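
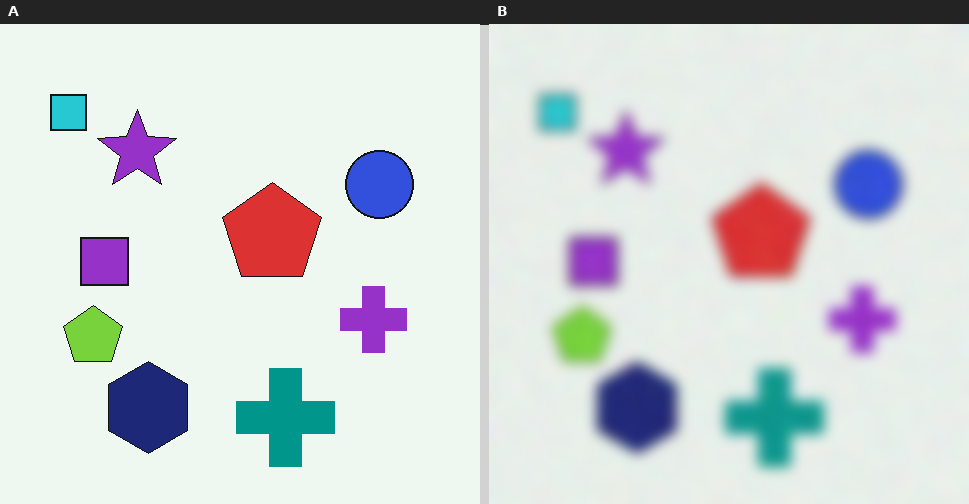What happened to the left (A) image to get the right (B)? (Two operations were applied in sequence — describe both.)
This is the original image degraded with heavy additive noise, then strongly gaussian-blurred.

Random speckle covers the whole image, including the flat background. Shape edges and outlines are uniformly softened across the whole image.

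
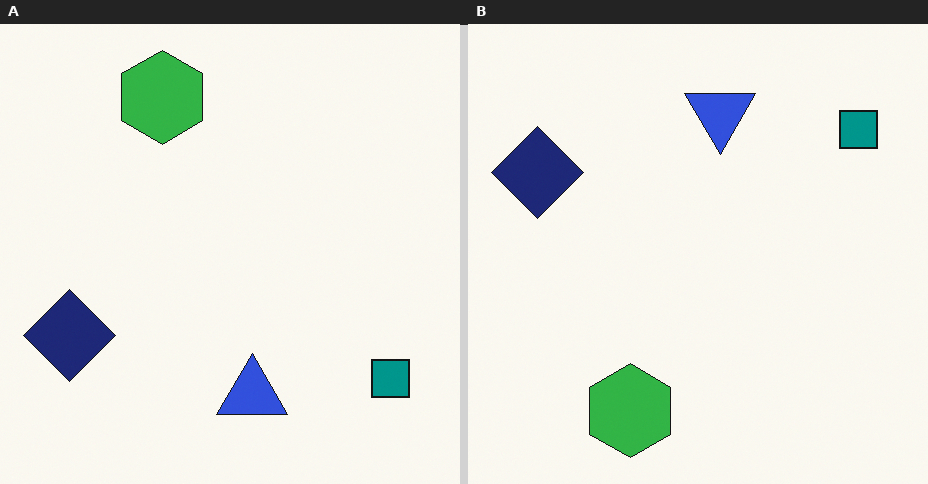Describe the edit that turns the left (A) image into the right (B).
It was flipped vertically (top ↔ bottom).

The green hexagon is in the top of the left (A) image and the bottom of the right (B) — shapes on opposite sides of the horizontal midline have swapped in a mirror flip.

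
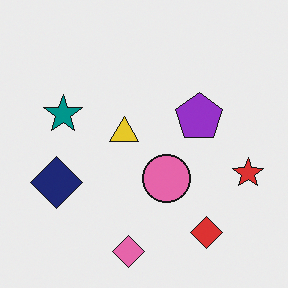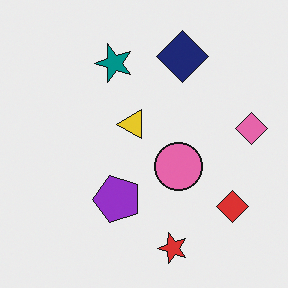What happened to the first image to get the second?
The image was transposed (reflected across the top-left ↔ bottom-right diagonal).

Shapes have swapped their row and column positions — what was in the top-right is now in the bottom-left — a diagonal reflection.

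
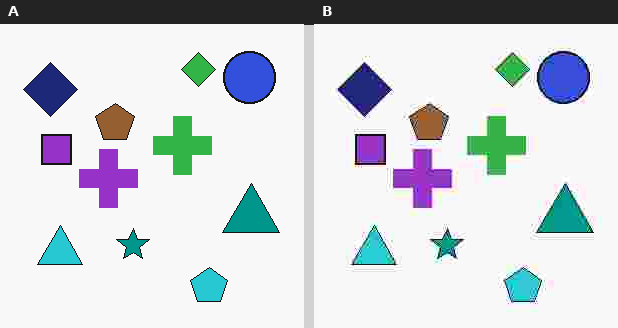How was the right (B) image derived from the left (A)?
It was degraded with heavy JPEG compression.

Blocky 8×8 compression artifacts appear around shape edges and the flat background shows ringing — characteristic JPEG degradation.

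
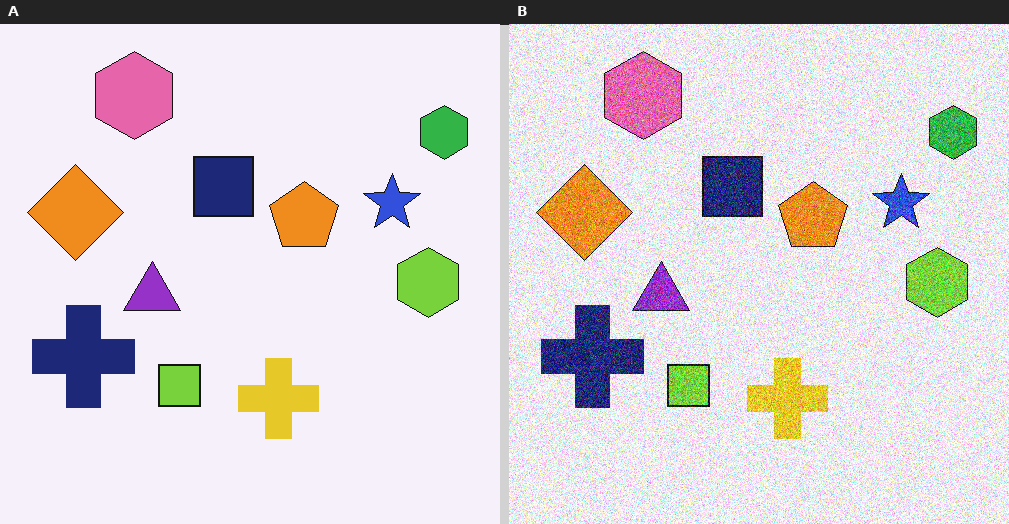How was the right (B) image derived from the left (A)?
The right (B) image is the left (A) degraded with heavy additive noise.

Random speckle covers the whole image, including the flat background.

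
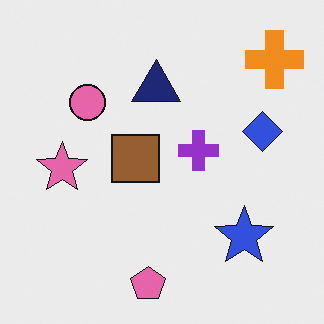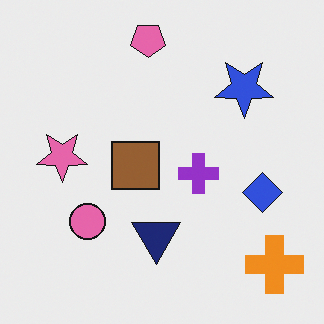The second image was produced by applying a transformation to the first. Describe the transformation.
The second image is the first flipped vertically (top ↔ bottom).

The pink pentagon is in the bottom of the first image and the top of the second — shapes on opposite sides of the horizontal midline have swapped in a mirror flip.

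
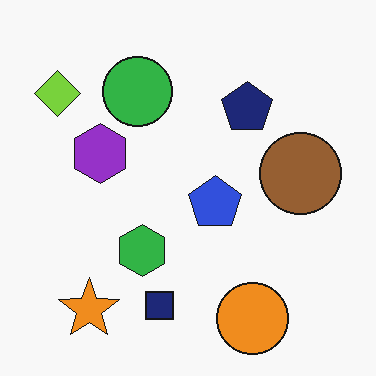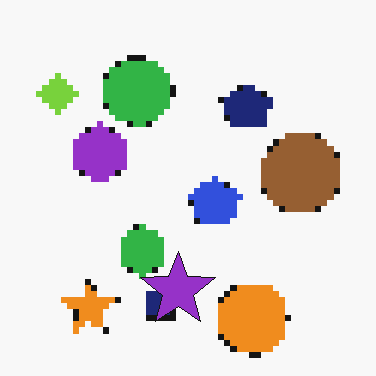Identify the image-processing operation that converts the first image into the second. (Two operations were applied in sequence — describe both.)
Pixelated into visible square blocks, then overlaid with an additional purple star.

Shapes are reduced to large square blocks; fine edges and outlines are lost — a downscale-then-upscale (mosaic) effect. A purple star appears in the second image that is absent from the first.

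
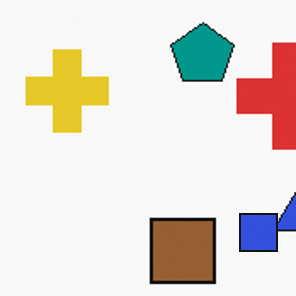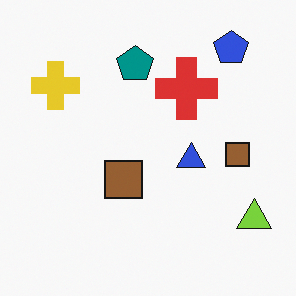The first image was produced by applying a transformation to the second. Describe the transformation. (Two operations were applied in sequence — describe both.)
The transformation is: cropped to a noticeably smaller region and rescaled, then overlaid with an additional blue square.

The visible shapes are larger and the field of view is narrower; shapes near the original edges may be partly or wholly outside the frame — a crop-and-rescale. A blue square appears in the first image that is absent from the second.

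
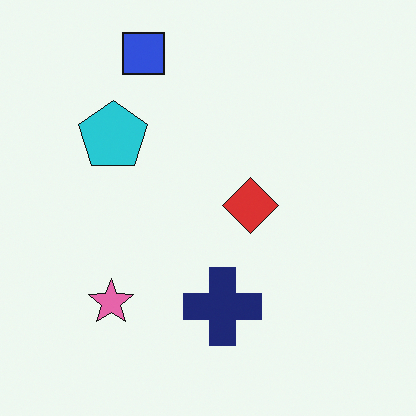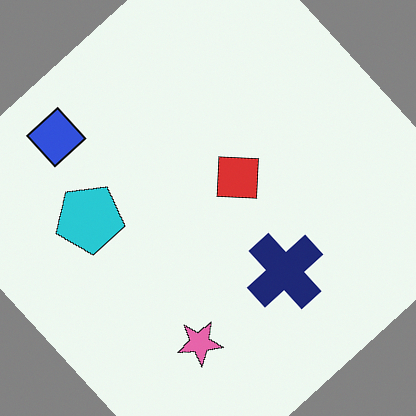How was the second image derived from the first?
This is the original image rotated counter-clockwise by a large amount — several tens of degrees.

Every shape is tilted by the same angle and the image corners show triangular fill wedges — a whole-image rotation by a non-right angle.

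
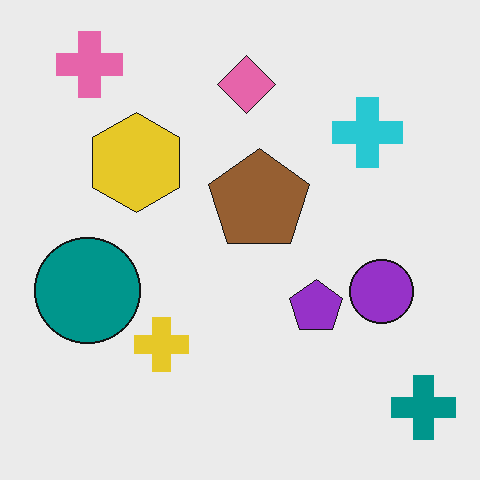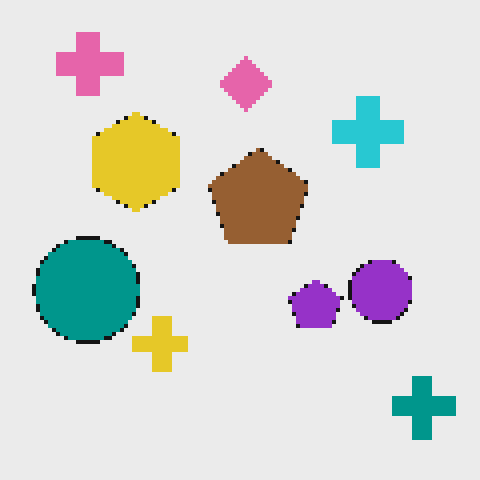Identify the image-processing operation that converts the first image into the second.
This is the original image mildly pixelated.

Shapes are reduced to large square blocks; fine edges and outlines are lost — a downscale-then-upscale (mosaic) effect.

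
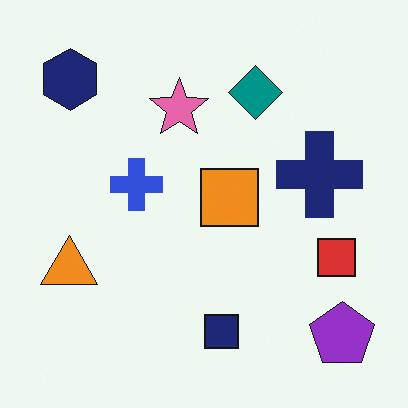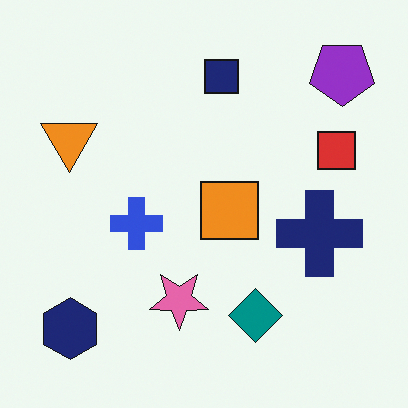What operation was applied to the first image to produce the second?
It was flipped vertically (top ↔ bottom).

The purple pentagon is in the bottom-right of the first image and the top-right of the second — shapes on opposite sides of the horizontal midline have swapped in a mirror flip.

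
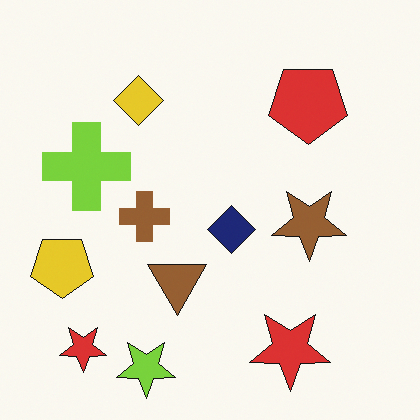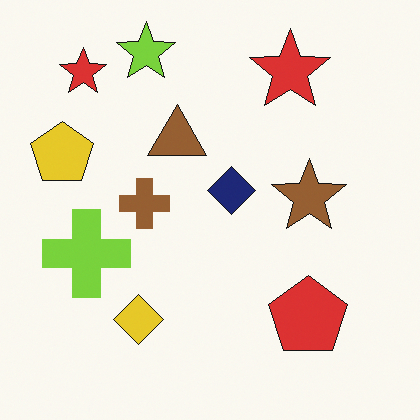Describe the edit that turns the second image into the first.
The first image is the second flipped vertically (top ↔ bottom).

The lime star is in the top of the second image and the bottom of the first — shapes on opposite sides of the horizontal midline have swapped in a mirror flip.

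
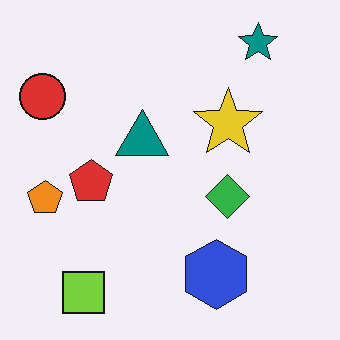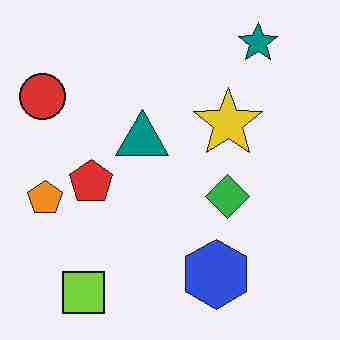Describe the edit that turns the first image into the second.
Degraded with heavy JPEG compression.

Blocky 8×8 compression artifacts appear around shape edges and the flat background shows ringing — characteristic JPEG degradation.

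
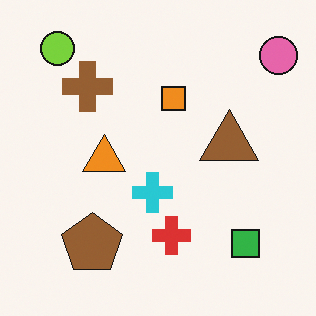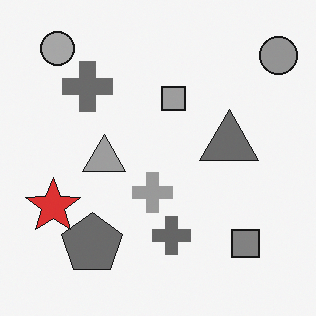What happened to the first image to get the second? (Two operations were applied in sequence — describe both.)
The image was converted to grayscale, then overlaid with an additional red star.

All color is removed — every shape is now a shade of grey. A red star appears in the second image that is absent from the first.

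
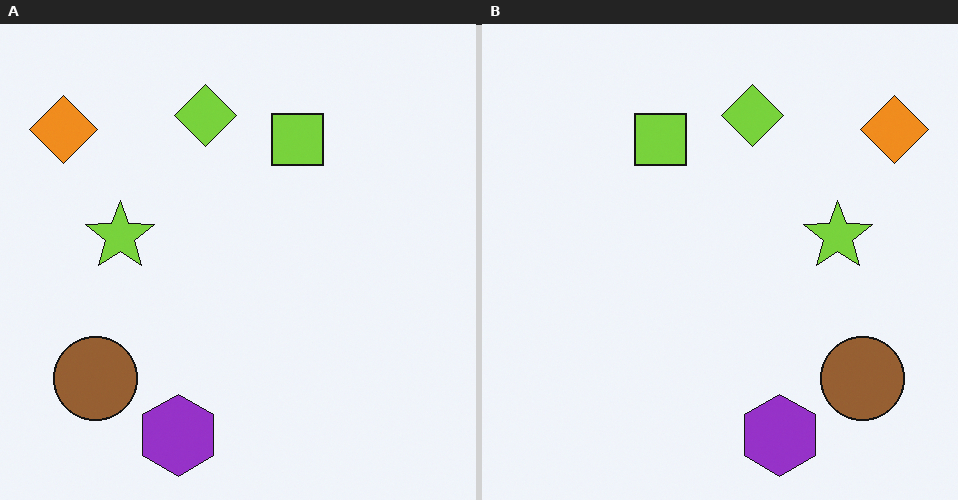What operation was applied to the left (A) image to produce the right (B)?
This is the original image flipped horizontally (left ↔ right).

The orange diamond is in the top-left of the left (A) image and the top-right of the right (B) — shapes on opposite sides of the vertical midline have swapped in a mirror flip.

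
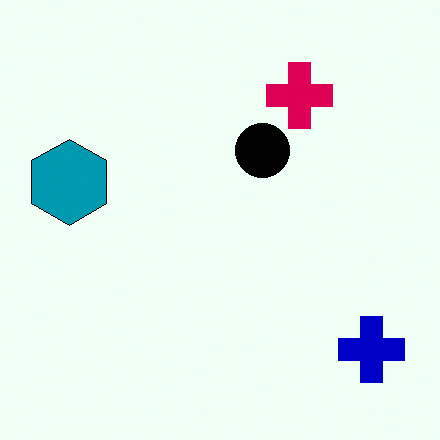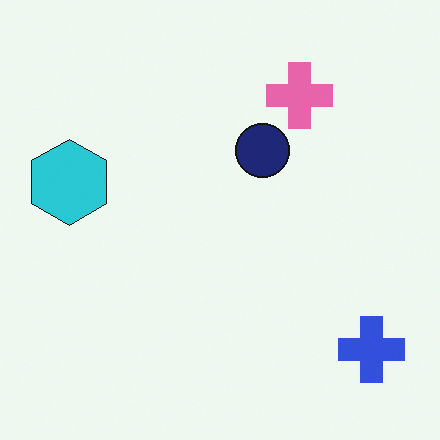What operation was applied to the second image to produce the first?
This is the original image boosted in contrast.

Tones are pushed away from mid-grey across the whole image — a global contrast change.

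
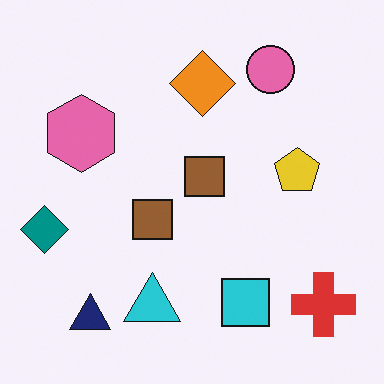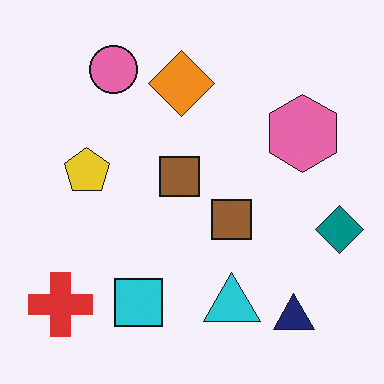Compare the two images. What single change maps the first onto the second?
Flipped horizontally (left ↔ right).

The teal diamond is in the left of the first image and the right of the second — shapes on opposite sides of the vertical midline have swapped in a mirror flip.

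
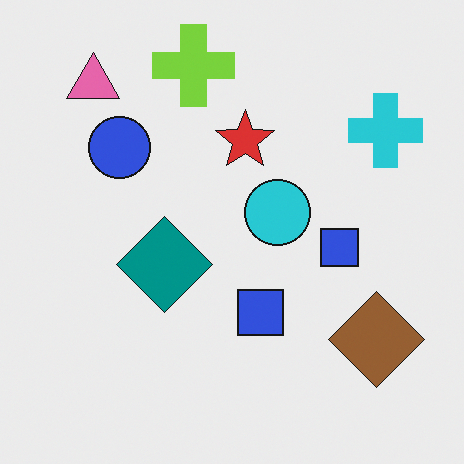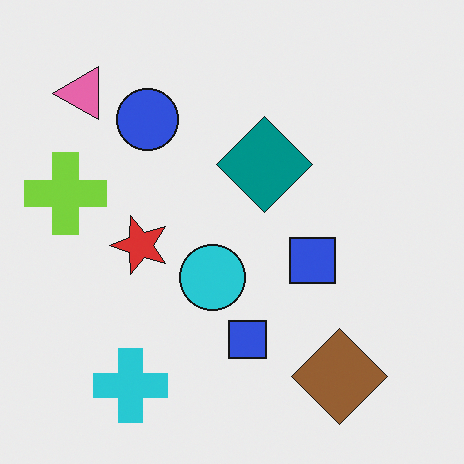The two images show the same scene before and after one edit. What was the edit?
It was transposed (reflected across the top-left ↔ bottom-right diagonal).

Shapes have swapped their row and column positions — what was in the top-right is now in the bottom-left — a diagonal reflection.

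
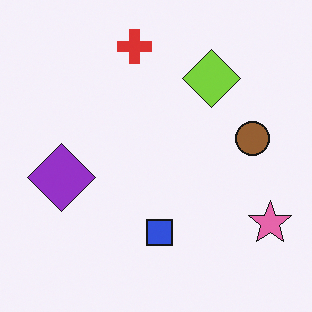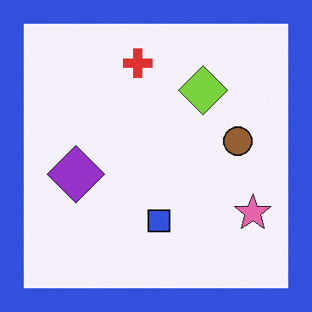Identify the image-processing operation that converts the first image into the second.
It was framed with a blue border.

A solid blue frame runs around the edge of the second image, with the content slightly shrunk inside it.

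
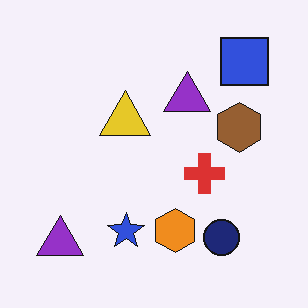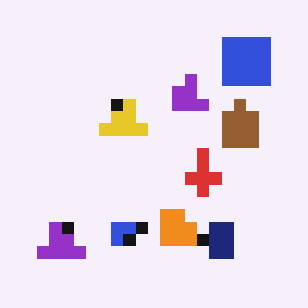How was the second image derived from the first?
The second image is the first coarsely pixelated.

Shapes are reduced to large square blocks; fine edges and outlines are lost — a downscale-then-upscale (mosaic) effect.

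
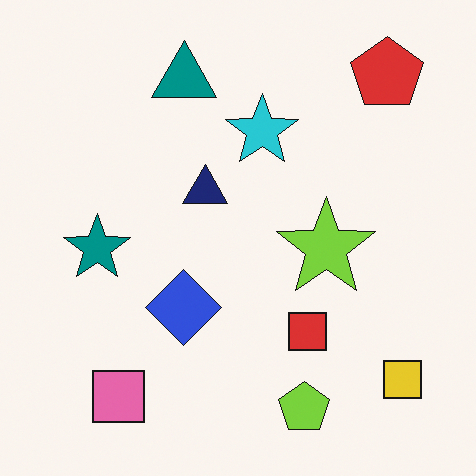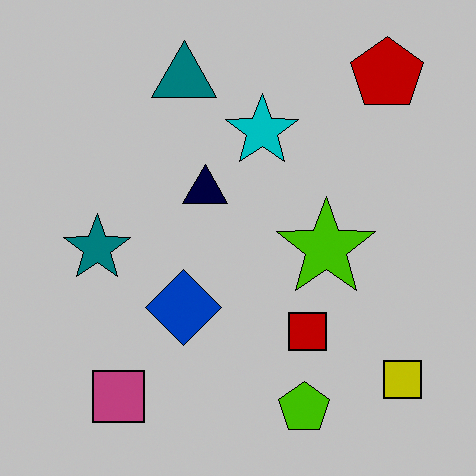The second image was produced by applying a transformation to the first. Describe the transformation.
The second image is the first heavily posterized to just a handful of flat colors.

Each flat color has snapped to a coarser quantized level — most visibly, the near-white background has dropped to a flat grey.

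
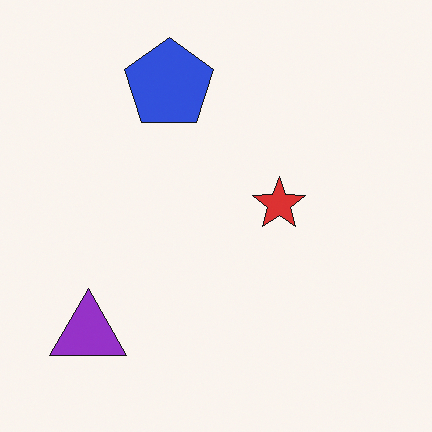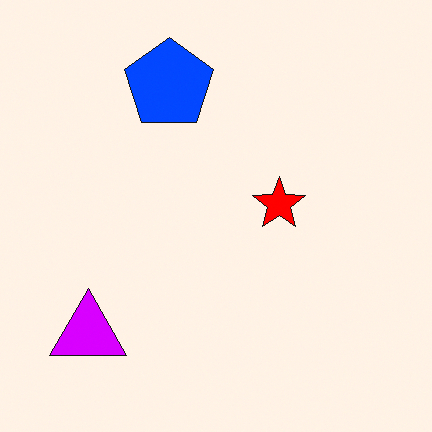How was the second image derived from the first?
It was made much more vivid (saturation change).

All colors are more vivid — a global saturation change.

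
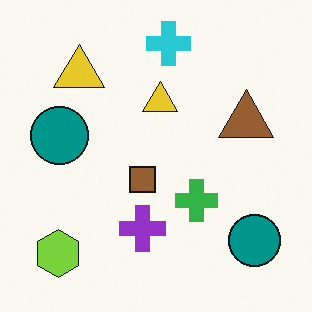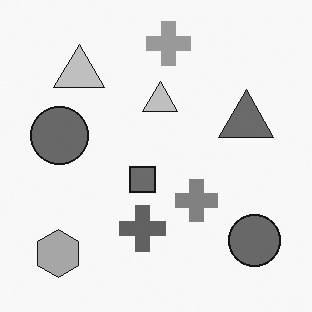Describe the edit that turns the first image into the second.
The image was converted to grayscale.

All color is removed — every shape is now a shade of grey.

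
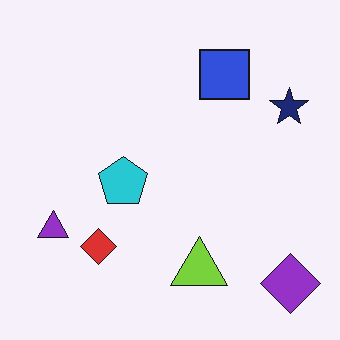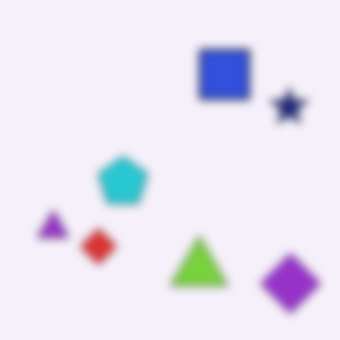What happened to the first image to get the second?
Moderately blurred.

Shape edges and outlines are uniformly softened across the whole image.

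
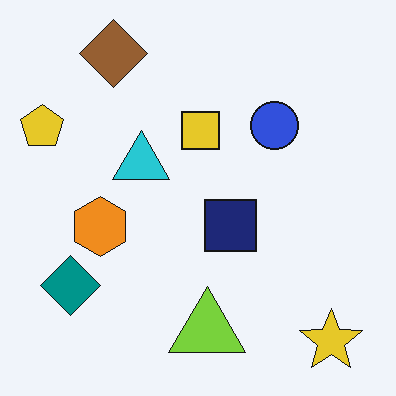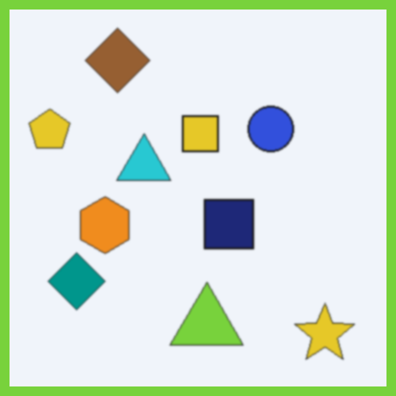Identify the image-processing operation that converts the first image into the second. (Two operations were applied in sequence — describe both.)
The image was lightly blurred, then framed with a lime border.

Shape edges and outlines are uniformly softened across the whole image. A solid lime frame runs around the edge of the second image, with the content slightly shrunk inside it.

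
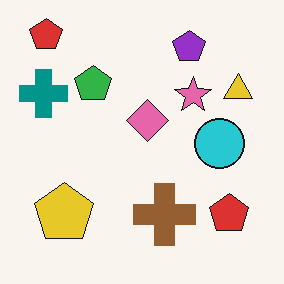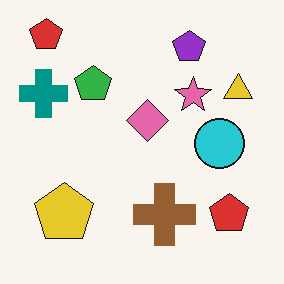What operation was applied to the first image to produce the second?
It was given moderate JPEG compression.

Blocky 8×8 compression artifacts appear around shape edges and the flat background shows ringing — characteristic JPEG degradation.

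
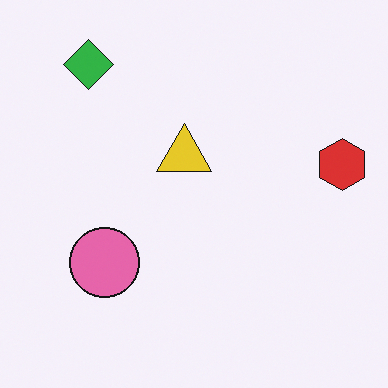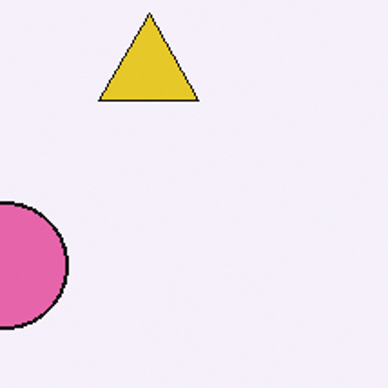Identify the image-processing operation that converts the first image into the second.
Cropped tightly and scaled back up.

The visible shapes are larger and the field of view is narrower; shapes near the original edges may be partly or wholly outside the frame — a crop-and-rescale.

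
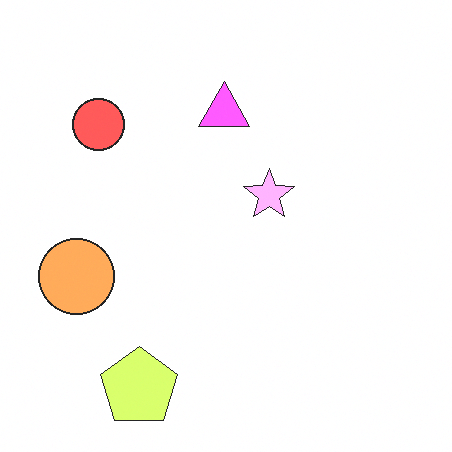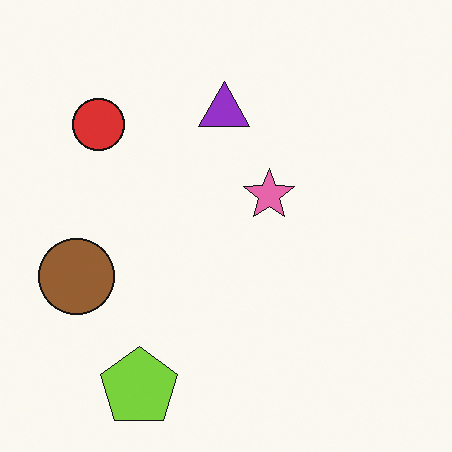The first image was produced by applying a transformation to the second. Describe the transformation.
The image was noticeably brightened.

Every pixel — background and shapes alike — is uniformly brightened.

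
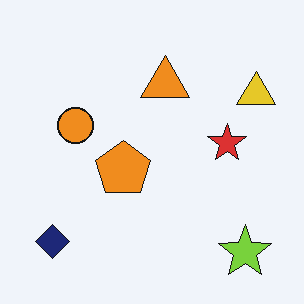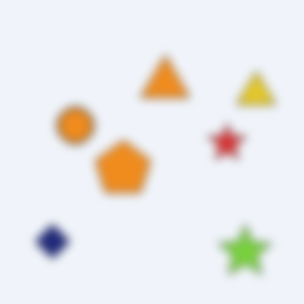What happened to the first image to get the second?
It was moderately blurred.

Shape edges and outlines are uniformly softened across the whole image.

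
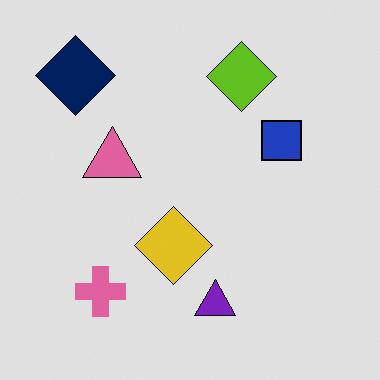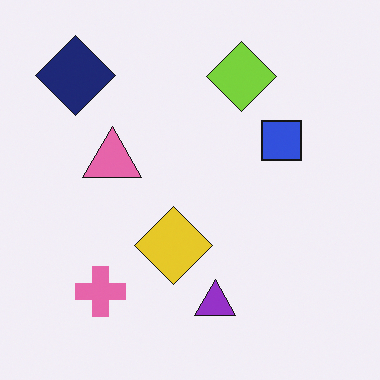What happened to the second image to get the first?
The transformation is: moderately posterized.

Each flat color has snapped to a coarser quantized level — most visibly, the near-white background has dropped to a flat grey.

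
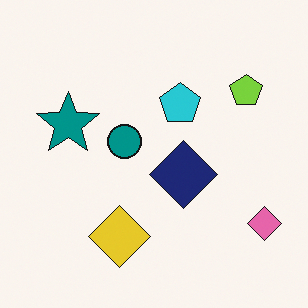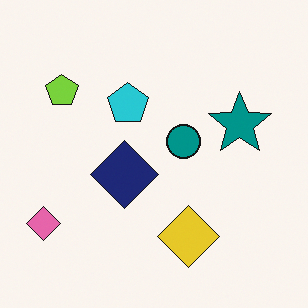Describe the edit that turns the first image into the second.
This is the original image flipped horizontally (left ↔ right).

The pink diamond is in the bottom-right of the first image and the bottom-left of the second — shapes on opposite sides of the vertical midline have swapped in a mirror flip.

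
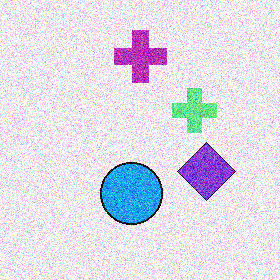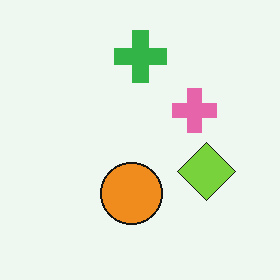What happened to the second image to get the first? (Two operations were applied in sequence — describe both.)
Hue-shifted by a large amount, then degraded with a thick layer of grain.

Every shape's color has rotated by the same amount around the hue wheel — a uniform hue shift. Random speckle covers the whole image, including the flat background.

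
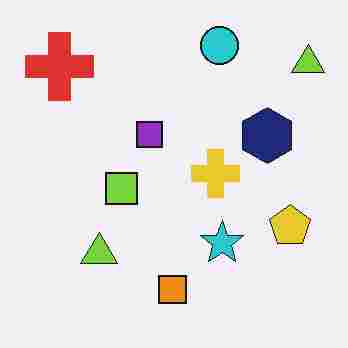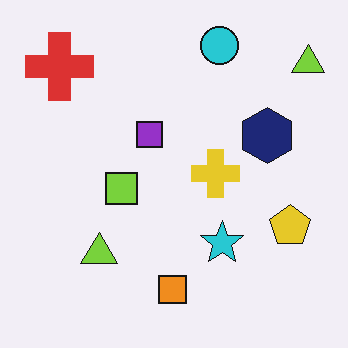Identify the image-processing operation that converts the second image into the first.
The transformation is: heavily JPEG-compressed with obvious blocking artifacts.

Blocky 8×8 compression artifacts appear around shape edges and the flat background shows ringing — characteristic JPEG degradation.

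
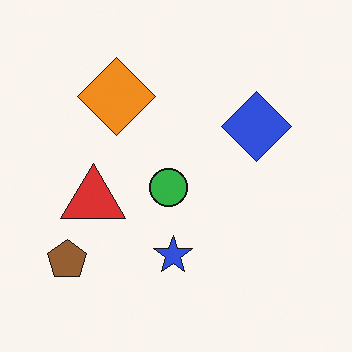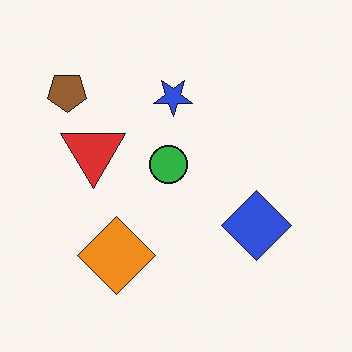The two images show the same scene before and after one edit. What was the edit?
The image was flipped vertically (top ↔ bottom).

The brown pentagon is in the bottom-left of the first image and the top-left of the second — shapes on opposite sides of the horizontal midline have swapped in a mirror flip.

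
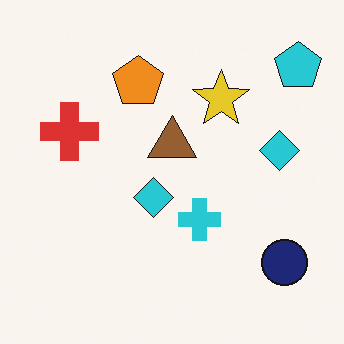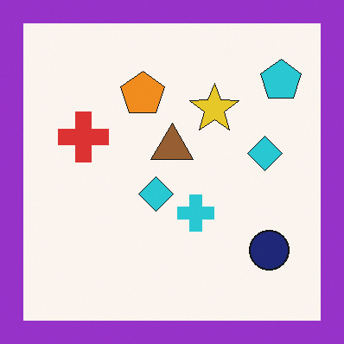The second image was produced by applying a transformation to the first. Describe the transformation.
The second image is the first framed with a purple border.

A solid purple frame runs around the edge of the second image, with the content slightly shrunk inside it.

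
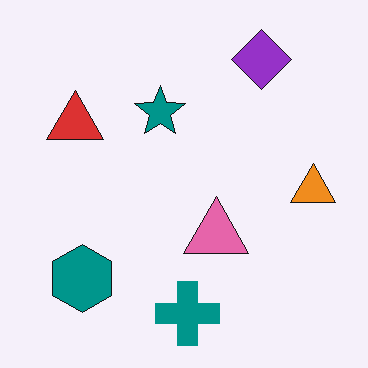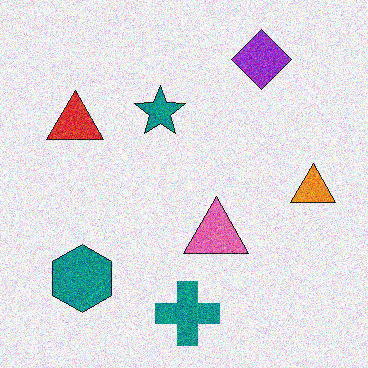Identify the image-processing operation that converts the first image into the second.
The second image is the first degraded with visible gaussian noise.

Random speckle covers the whole image, including the flat background.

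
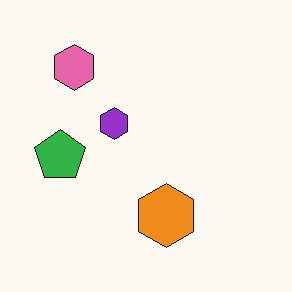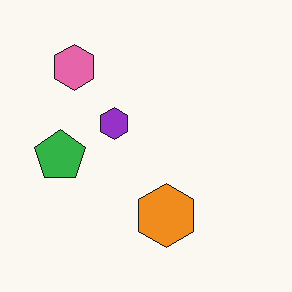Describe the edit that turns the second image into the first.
It was JPEG-compressed with visible artifacts.

Blocky 8×8 compression artifacts appear around shape edges and the flat background shows ringing — characteristic JPEG degradation.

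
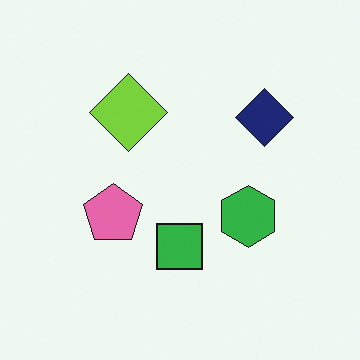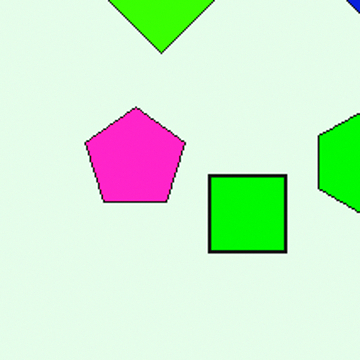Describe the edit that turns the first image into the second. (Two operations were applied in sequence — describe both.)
It was cropped tightly and scaled back up, then made much more vivid (saturation change).

The visible shapes are larger and the field of view is narrower; shapes near the original edges may be partly or wholly outside the frame — a crop-and-rescale. All colors are more vivid — a global saturation change.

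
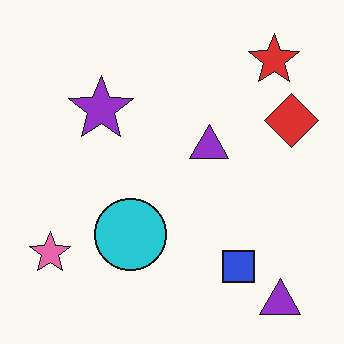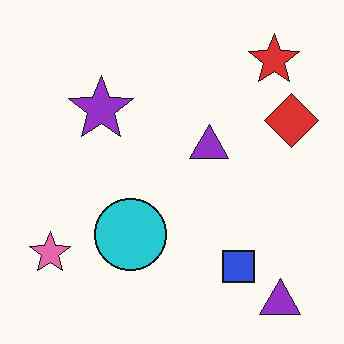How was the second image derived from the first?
The second image is the first JPEG-compressed with visible artifacts.

Blocky 8×8 compression artifacts appear around shape edges and the flat background shows ringing — characteristic JPEG degradation.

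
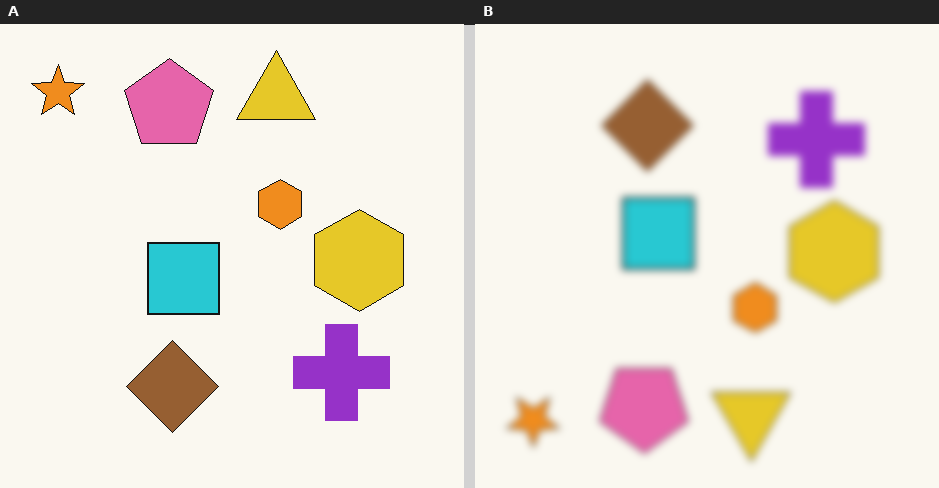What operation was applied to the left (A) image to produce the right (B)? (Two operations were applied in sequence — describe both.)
The transformation is: moderately blurred, then flipped vertically (top ↔ bottom).

Shape edges and outlines are uniformly softened across the whole image. The orange star is in the top-left of the left (A) image and the bottom-left of the right (B) — shapes on opposite sides of the horizontal midline have swapped in a mirror flip.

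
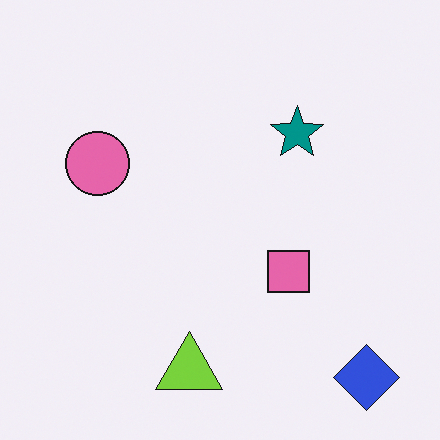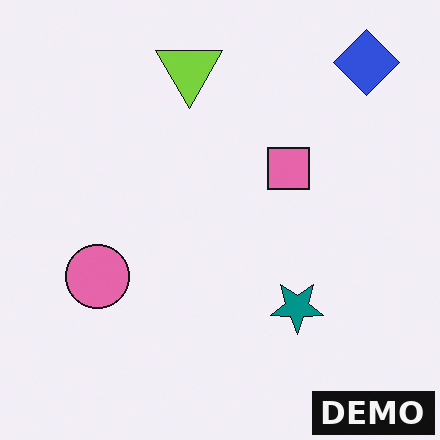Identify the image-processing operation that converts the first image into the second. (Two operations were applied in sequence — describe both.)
This is the original image flipped vertically (top ↔ bottom), then watermarked with the text "DEMO" in the lower-right corner.

The blue diamond is in the bottom-right of the first image and the top-right of the second — shapes on opposite sides of the horizontal midline have swapped in a mirror flip. A dark label reading "DEMO" appears in the lower-right corner.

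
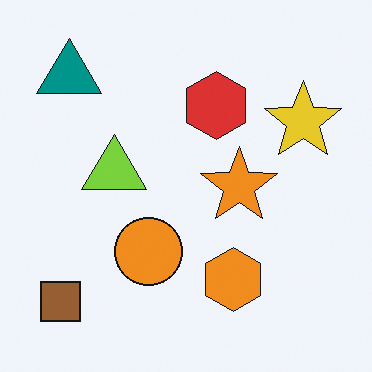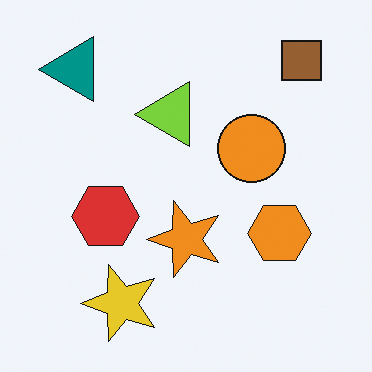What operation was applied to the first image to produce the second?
The image was transposed (reflected across the top-left ↔ bottom-right diagonal).

Shapes have swapped their row and column positions — what was in the top-right is now in the bottom-left — a diagonal reflection.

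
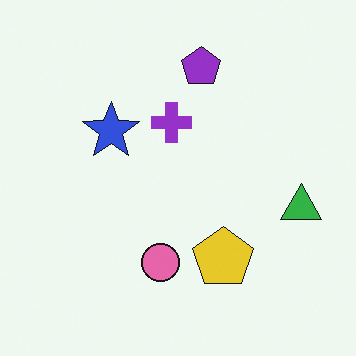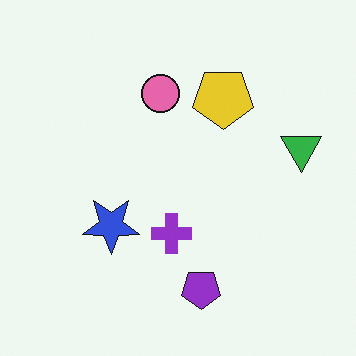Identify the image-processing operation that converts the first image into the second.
It was flipped vertically (top ↔ bottom).

The purple pentagon is in the top of the first image and the bottom of the second — shapes on opposite sides of the horizontal midline have swapped in a mirror flip.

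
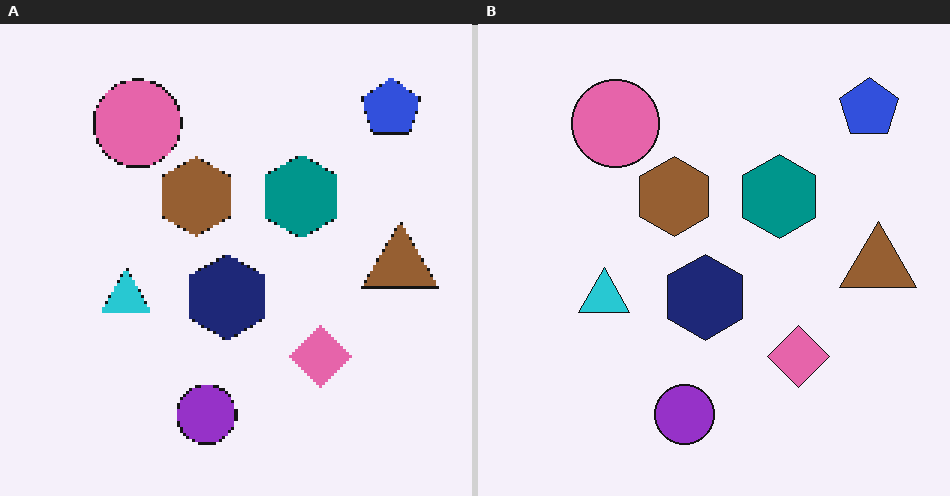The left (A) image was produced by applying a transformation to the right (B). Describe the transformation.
Lightly pixelated (a mild mosaic effect).

Shapes are reduced to large square blocks; fine edges and outlines are lost — a downscale-then-upscale (mosaic) effect.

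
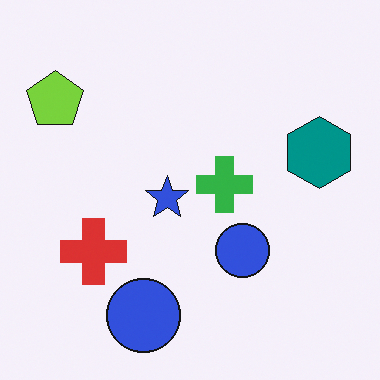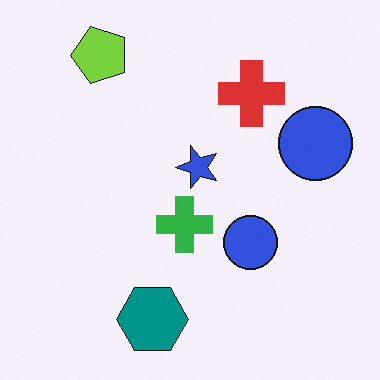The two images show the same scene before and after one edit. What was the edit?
Transposed (reflected across the top-left ↔ bottom-right diagonal).

Shapes have swapped their row and column positions — what was in the top-right is now in the bottom-left — a diagonal reflection.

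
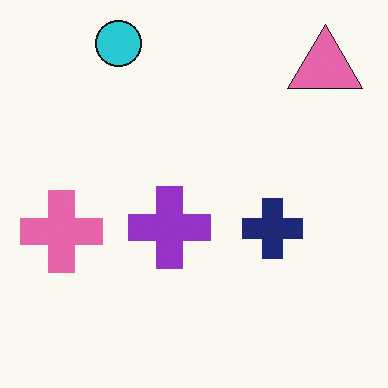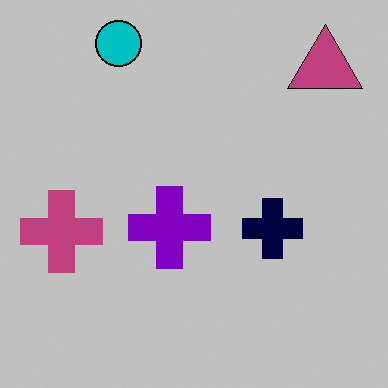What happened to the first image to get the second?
It was aggressively posterized.

Each flat color has snapped to a coarser quantized level — most visibly, the near-white background has dropped to a flat grey.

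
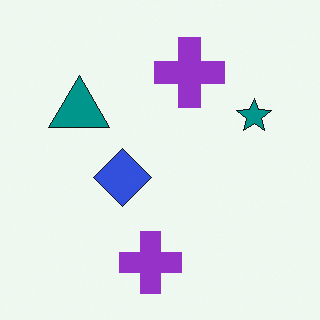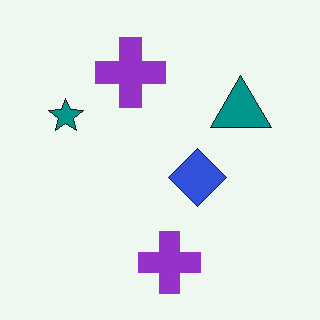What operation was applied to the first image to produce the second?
This is the original image flipped horizontally (left ↔ right).

The teal star is in the right of the first image and the left of the second — shapes on opposite sides of the vertical midline have swapped in a mirror flip.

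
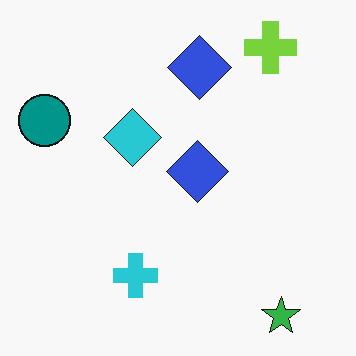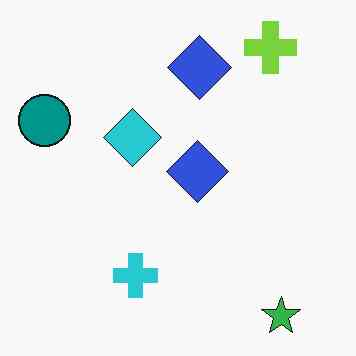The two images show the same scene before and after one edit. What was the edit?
It was JPEG-compressed with visible artifacts.

Blocky 8×8 compression artifacts appear around shape edges and the flat background shows ringing — characteristic JPEG degradation.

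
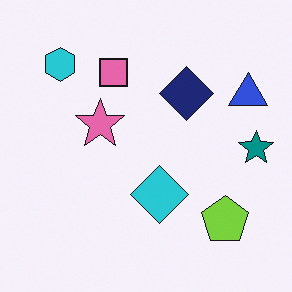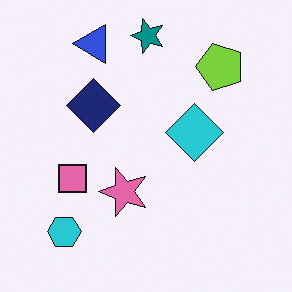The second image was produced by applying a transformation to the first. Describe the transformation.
The second image is the first rotated 90° counter-clockwise.

The cyan hexagon sits in the top-left of the first image and the bottom-left of the second — consistent with a whole-image 90° counter-clockwise rotation.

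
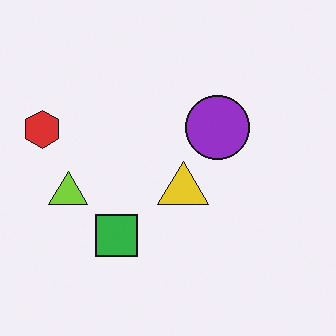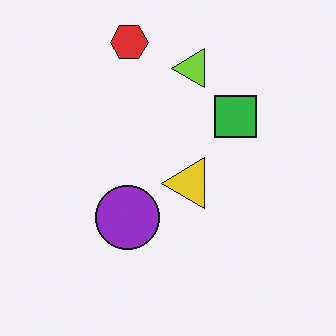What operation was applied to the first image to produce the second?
The image was transposed (reflected across the top-left ↔ bottom-right diagonal).

Shapes have swapped their row and column positions — what was in the top-right is now in the bottom-left — a diagonal reflection.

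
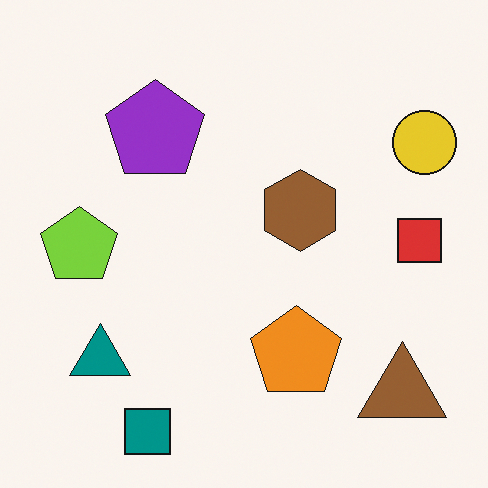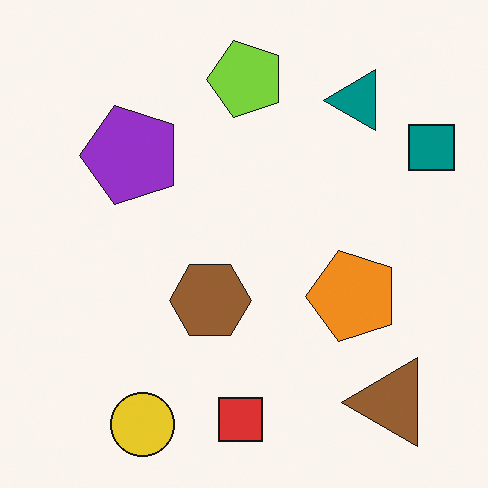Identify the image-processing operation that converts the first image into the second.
The transformation is: transposed (reflected across the top-left ↔ bottom-right diagonal).

Shapes have swapped their row and column positions — what was in the top-right is now in the bottom-left — a diagonal reflection.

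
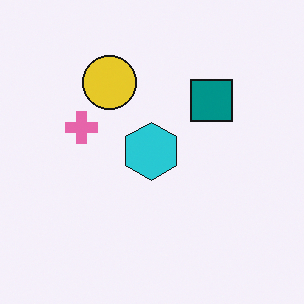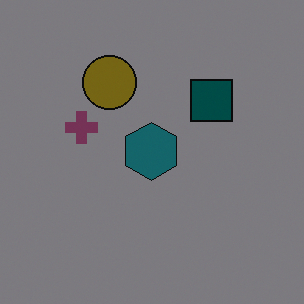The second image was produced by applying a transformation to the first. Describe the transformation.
The image was substantially darkened.

Every pixel — background and shapes alike — is uniformly darkened.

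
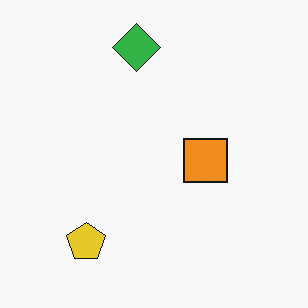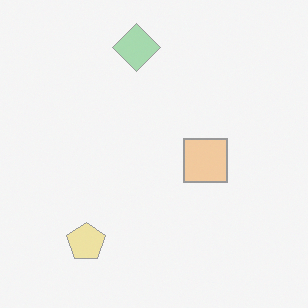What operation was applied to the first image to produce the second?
Given much lower contrast.

Tones are pushed toward mid-grey across the whole image — a global contrast change.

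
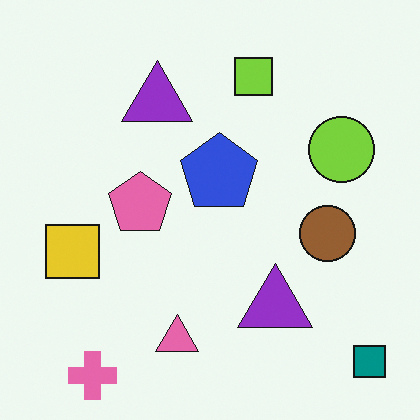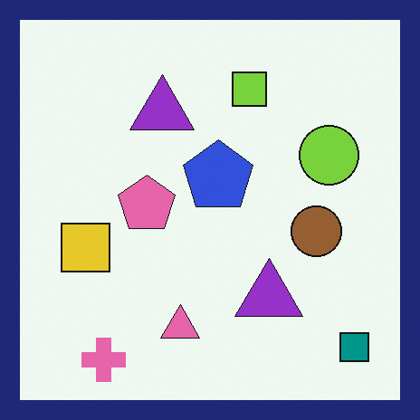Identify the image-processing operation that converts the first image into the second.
It was framed with a navy border.

A solid navy frame runs around the edge of the second image, with the content slightly shrunk inside it.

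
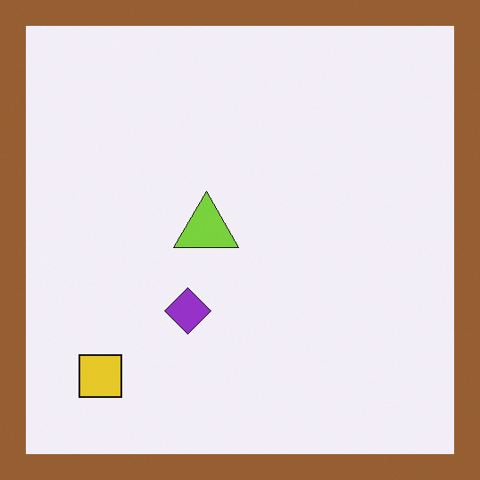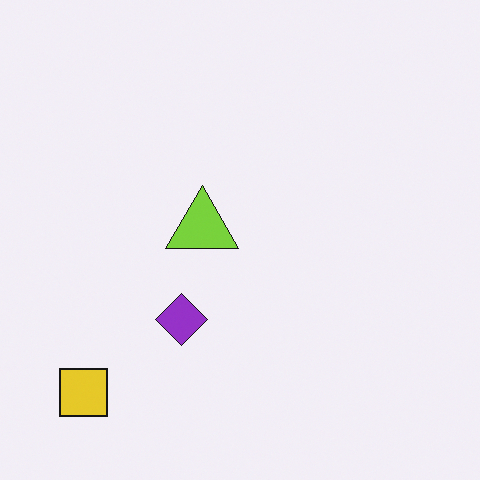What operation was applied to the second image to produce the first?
The first image is the second framed with a brown border.

A solid brown frame runs around the edge of the first image, with the content slightly shrunk inside it.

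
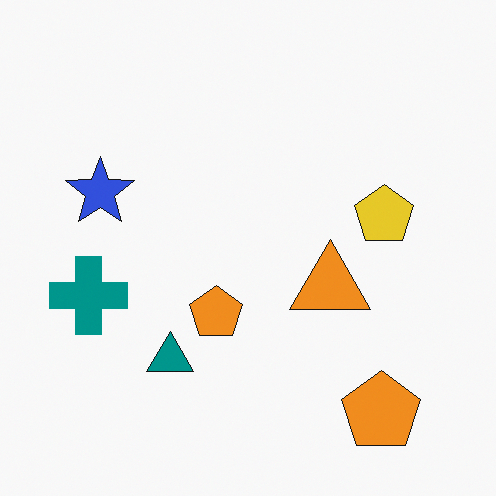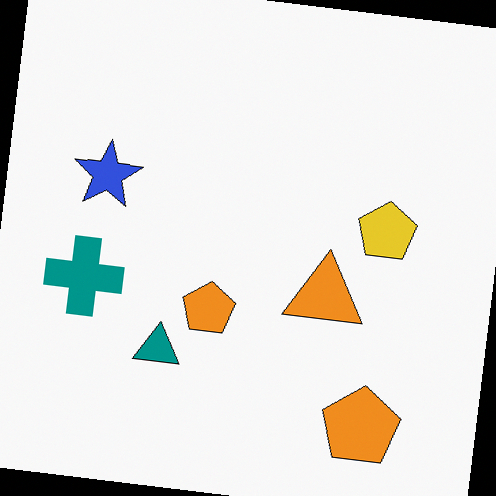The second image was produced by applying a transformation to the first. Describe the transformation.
The transformation is: rotated clockwise by a slight angle.

Every shape is tilted by the same angle and the image corners show triangular fill wedges — a whole-image rotation by a non-right angle.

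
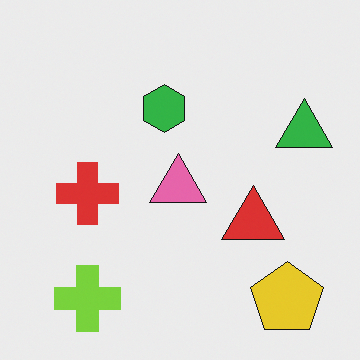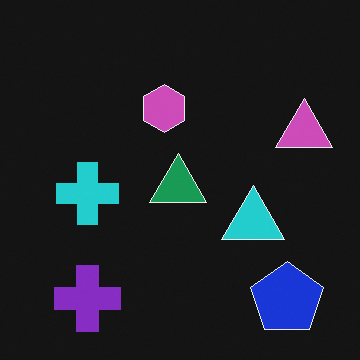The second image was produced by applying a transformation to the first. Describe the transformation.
It was color-inverted (negative).

The light background has become dark and every shape's color is its complement — a photographic negative.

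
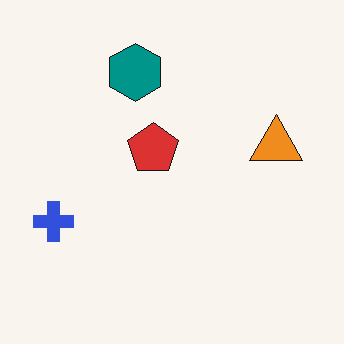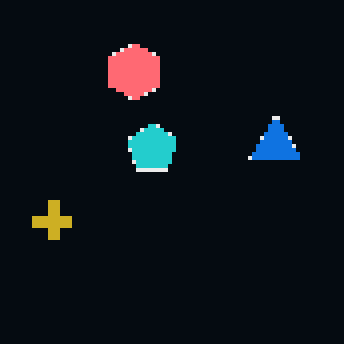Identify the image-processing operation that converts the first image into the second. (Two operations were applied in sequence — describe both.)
The transformation is: color-inverted (negative), then lightly pixelated (a mild mosaic effect).

The light background has become dark and every shape's color is its complement — a photographic negative. Shapes are reduced to large square blocks; fine edges and outlines are lost — a downscale-then-upscale (mosaic) effect.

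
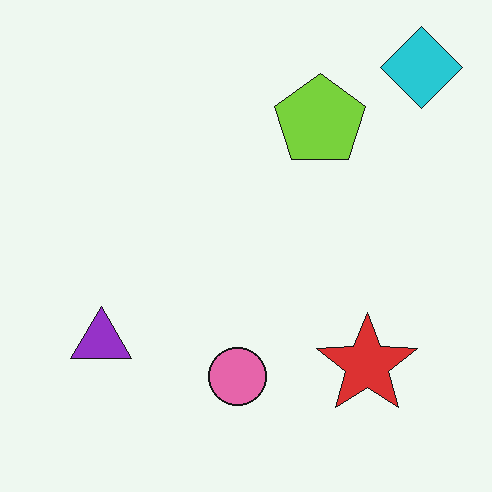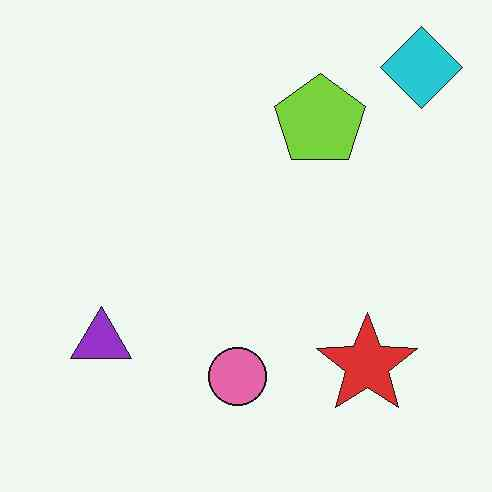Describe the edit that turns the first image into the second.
The transformation is: JPEG-compressed with visible artifacts.

Blocky 8×8 compression artifacts appear around shape edges and the flat background shows ringing — characteristic JPEG degradation.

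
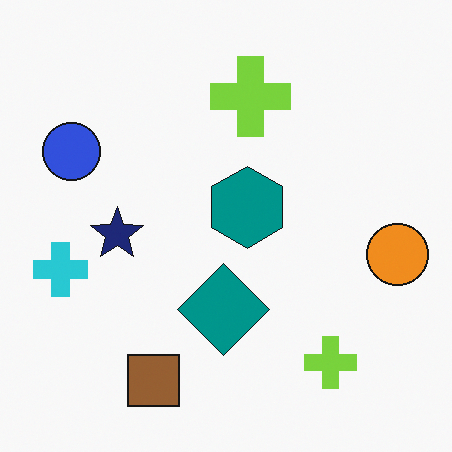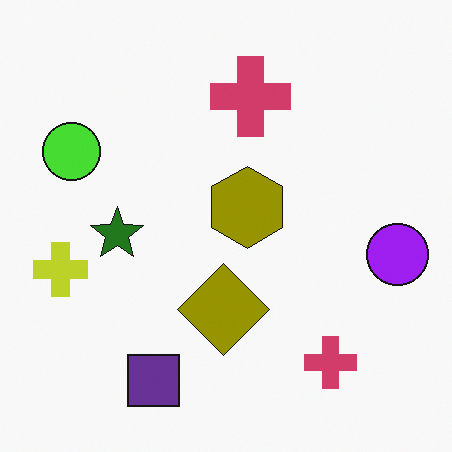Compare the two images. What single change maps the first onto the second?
The second image is the first hue-shifted by a large amount.

Every shape's color has rotated by the same amount around the hue wheel — a uniform hue shift.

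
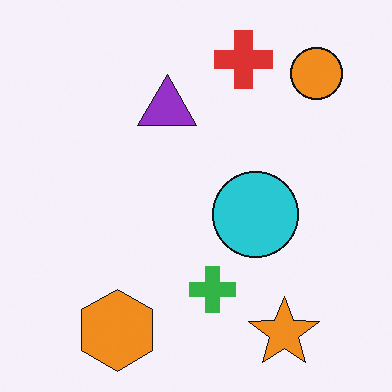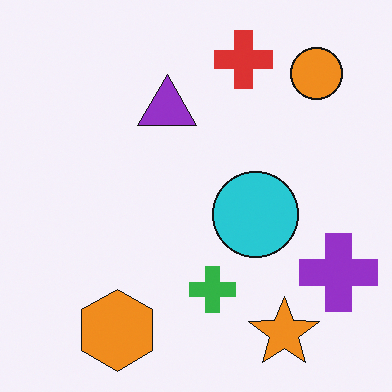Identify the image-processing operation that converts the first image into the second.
It was overlaid with an additional purple cross.

A purple cross appears in the second image that is absent from the first.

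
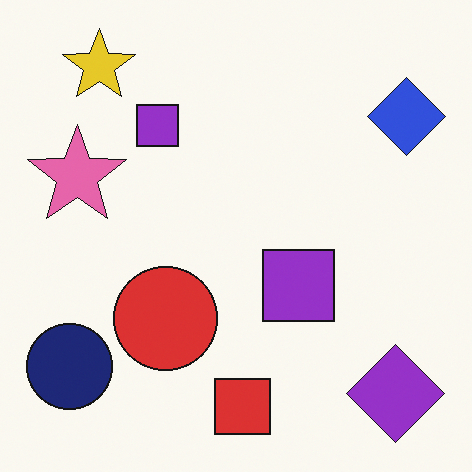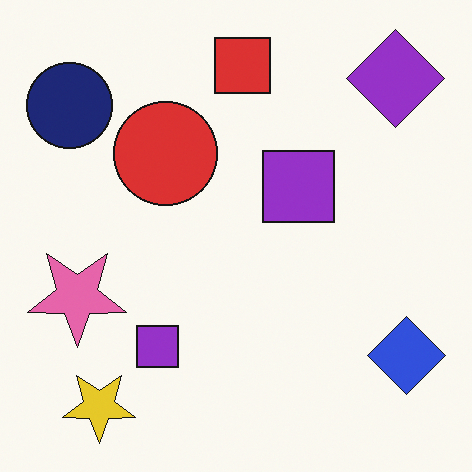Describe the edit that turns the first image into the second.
The transformation is: flipped vertically (top ↔ bottom).

The red square is in the bottom of the first image and the top of the second — shapes on opposite sides of the horizontal midline have swapped in a mirror flip.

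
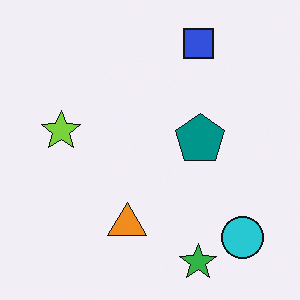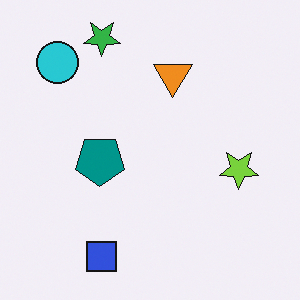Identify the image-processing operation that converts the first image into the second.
The image was rotated 180°.

The cyan circle sits in the bottom-right of the first image and the top-left of the second — consistent with a whole-image 180° rotation.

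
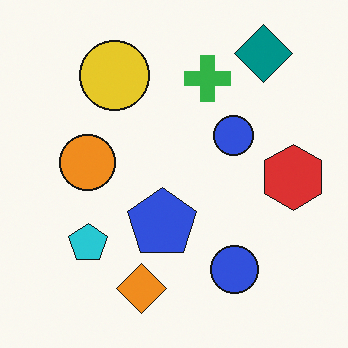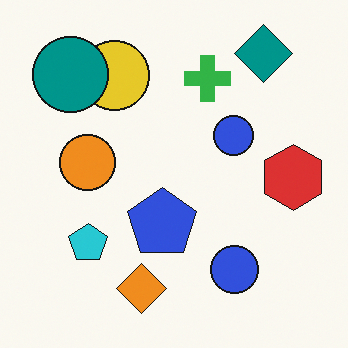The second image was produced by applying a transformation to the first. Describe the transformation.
The image was overlaid with an additional teal circle.

A teal circle appears in the second image that is absent from the first.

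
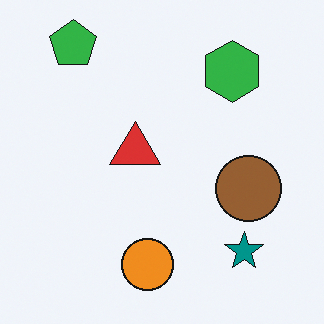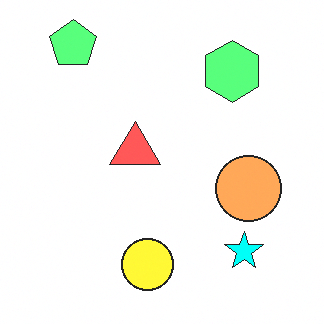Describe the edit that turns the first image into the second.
The second image is the first noticeably brightened.

Every pixel — background and shapes alike — is uniformly brightened.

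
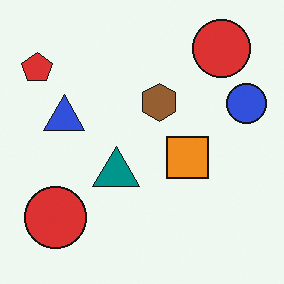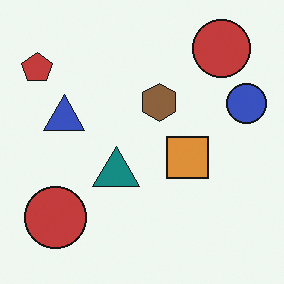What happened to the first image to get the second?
The transformation is: slightly desaturated.

All colors are more muted and greyish — a global saturation change.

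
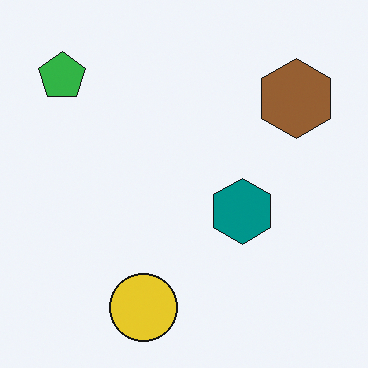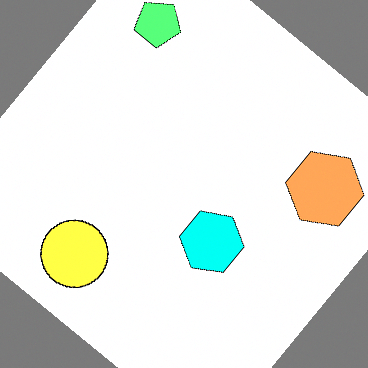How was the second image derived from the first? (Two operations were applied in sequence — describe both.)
Rotated clockwise by a large amount — several tens of degrees, then brightened a lot.

Every shape is tilted by the same angle and the image corners show triangular fill wedges — a whole-image rotation by a non-right angle. Every pixel — background and shapes alike — is uniformly brightened.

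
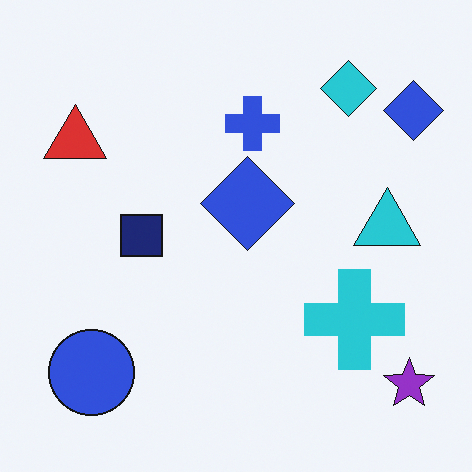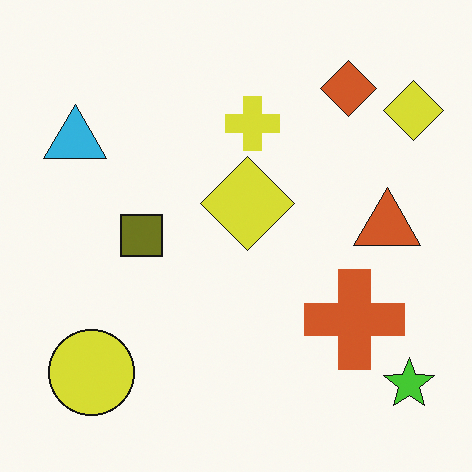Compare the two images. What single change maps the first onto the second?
The transformation is: hue-shifted by a large amount.

Every shape's color has rotated by the same amount around the hue wheel — a uniform hue shift.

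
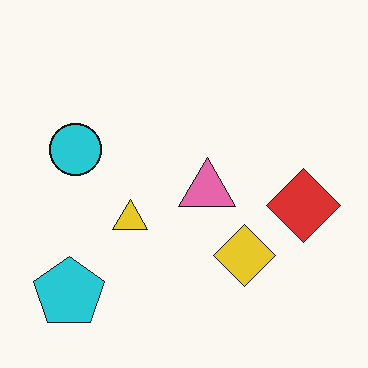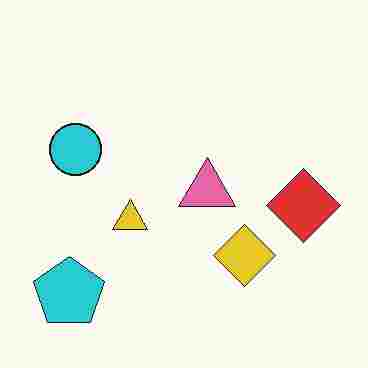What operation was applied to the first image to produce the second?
This is the original image heavily JPEG-compressed with obvious blocking artifacts.

Blocky 8×8 compression artifacts appear around shape edges and the flat background shows ringing — characteristic JPEG degradation.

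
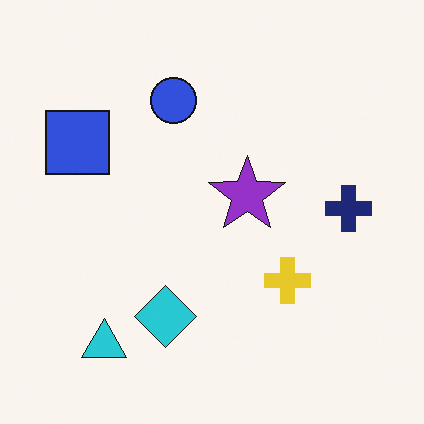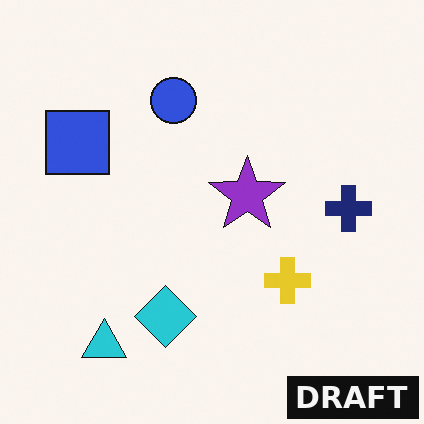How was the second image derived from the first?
It was watermarked with the text "DRAFT" in the lower-right corner.

A dark label reading "DRAFT" appears in the lower-right corner.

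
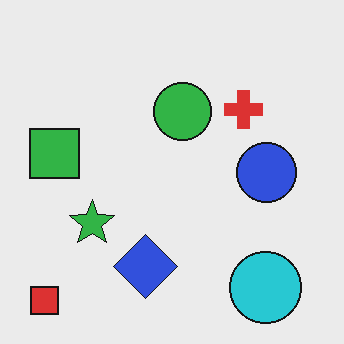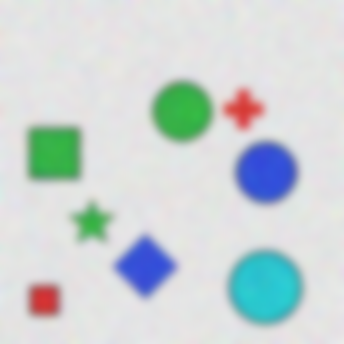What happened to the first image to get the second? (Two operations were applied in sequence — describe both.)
This is the original image degraded with heavy additive noise, then moderately blurred.

Random speckle covers the whole image, including the flat background. Shape edges and outlines are uniformly softened across the whole image.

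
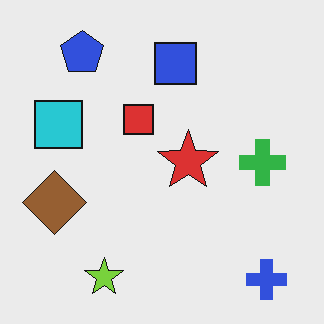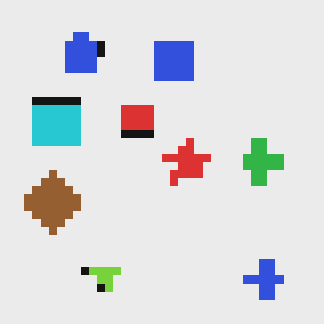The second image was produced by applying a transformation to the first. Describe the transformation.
Moderately pixelated.

Shapes are reduced to large square blocks; fine edges and outlines are lost — a downscale-then-upscale (mosaic) effect.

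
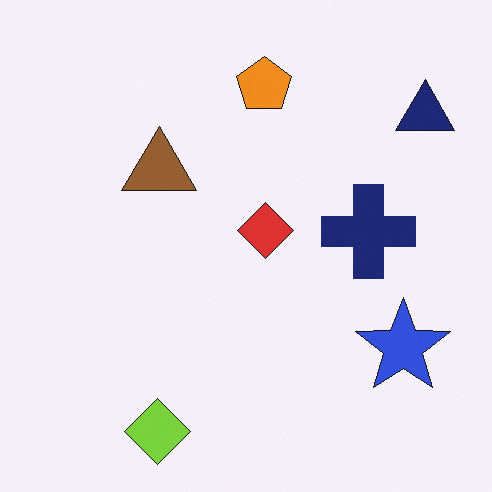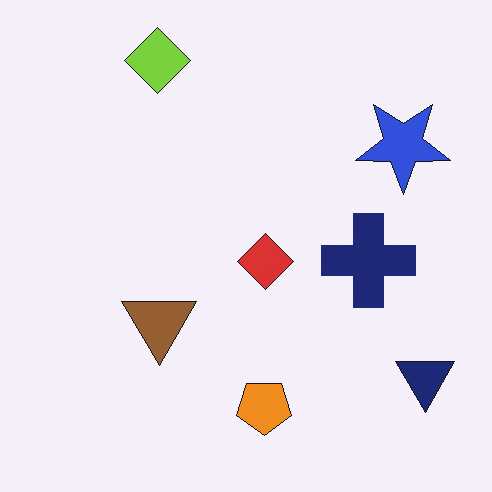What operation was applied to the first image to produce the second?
The second image is the first flipped vertically (top ↔ bottom).

The lime diamond is in the bottom-left of the first image and the top-left of the second — shapes on opposite sides of the horizontal midline have swapped in a mirror flip.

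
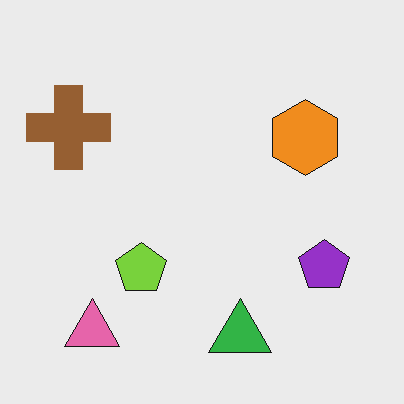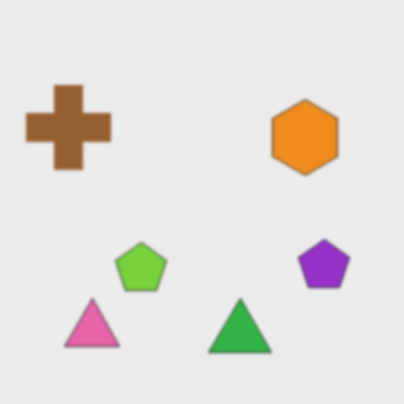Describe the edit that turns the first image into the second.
The image was given a subtle gaussian blur.

Shape edges and outlines are uniformly softened across the whole image.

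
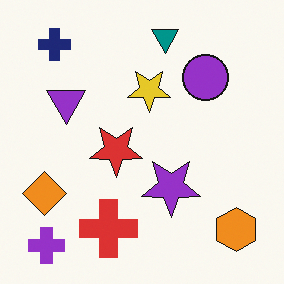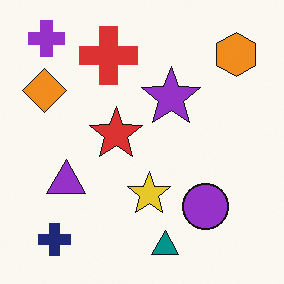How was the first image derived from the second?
It was flipped vertically (top ↔ bottom).

The teal triangle is in the bottom of the second image and the top of the first — shapes on opposite sides of the horizontal midline have swapped in a mirror flip.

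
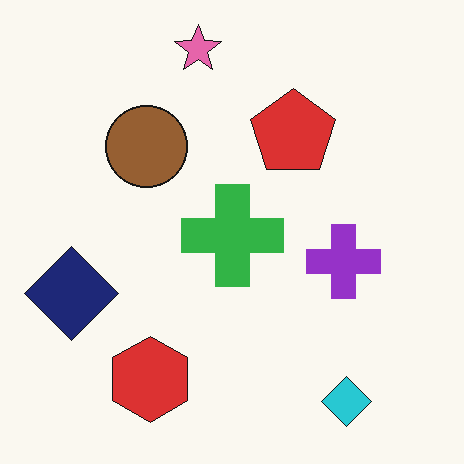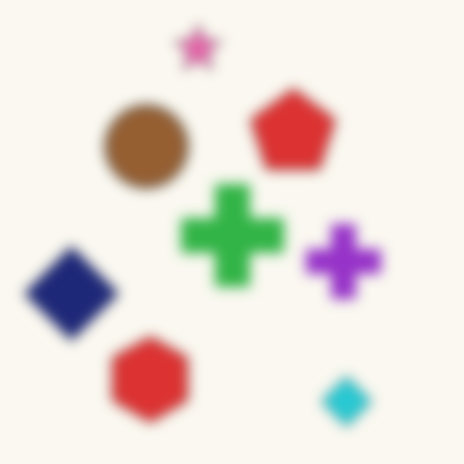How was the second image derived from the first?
Heavily blurred.

Shape edges and outlines are uniformly softened across the whole image.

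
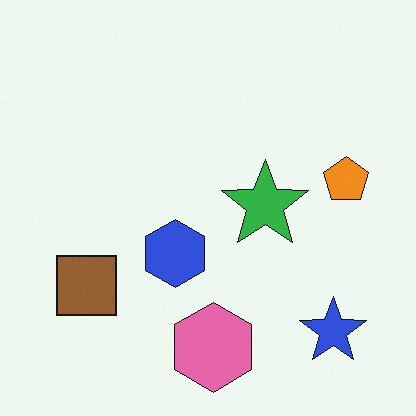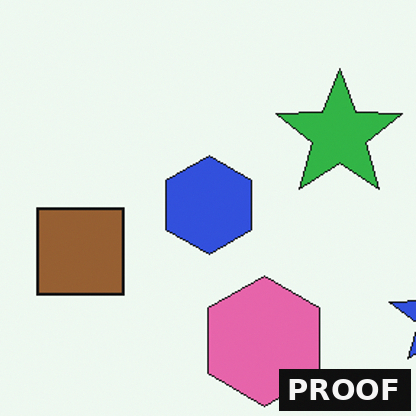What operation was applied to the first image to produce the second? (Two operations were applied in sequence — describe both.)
Cropped slightly and scaled back up, then watermarked with the text "PROOF" in the lower-right corner.

The visible shapes are larger and the field of view is narrower; shapes near the original edges may be partly or wholly outside the frame — a crop-and-rescale. A dark label reading "PROOF" appears in the lower-right corner.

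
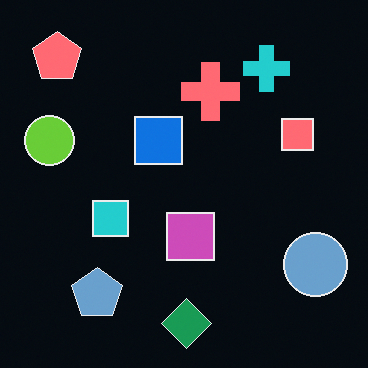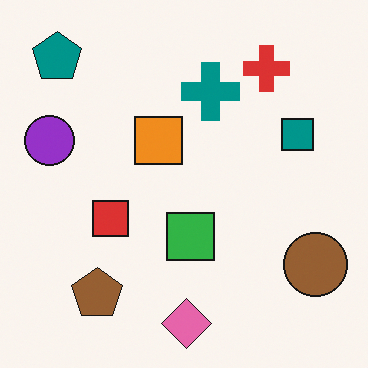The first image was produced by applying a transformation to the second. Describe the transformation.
It was color-inverted (negative).

The light background has become dark and every shape's color is its complement — a photographic negative.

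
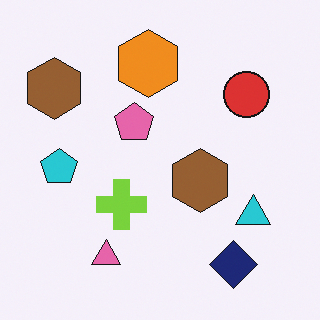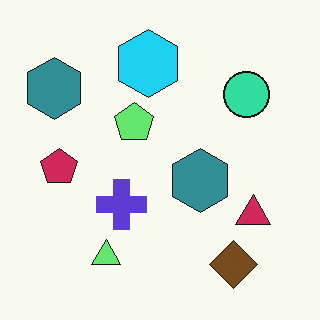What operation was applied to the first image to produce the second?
The image was hue-shifted through roughly half the color wheel.

Every shape's color has rotated by the same amount around the hue wheel — a uniform hue shift.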